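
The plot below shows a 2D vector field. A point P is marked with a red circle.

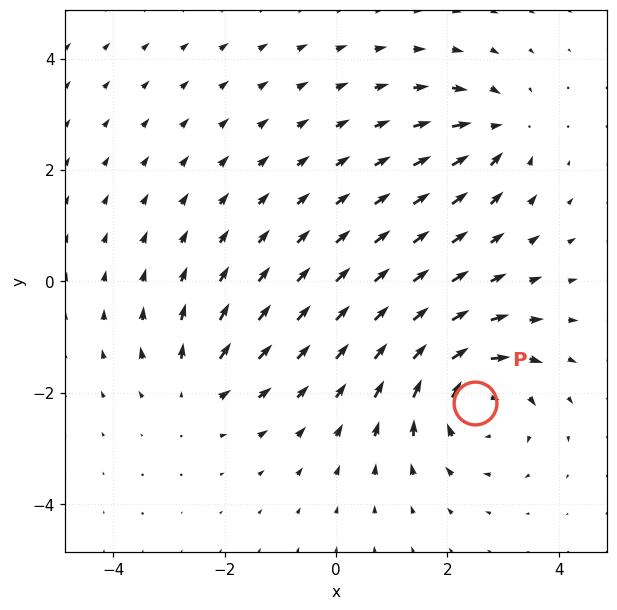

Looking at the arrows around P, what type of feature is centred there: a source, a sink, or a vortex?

At P (2.5, -2.2) the arrows circulate clockwise. Divergence ≈0, curl about -6 — near-zero divergence with nonzero curl is a vortex.

vortex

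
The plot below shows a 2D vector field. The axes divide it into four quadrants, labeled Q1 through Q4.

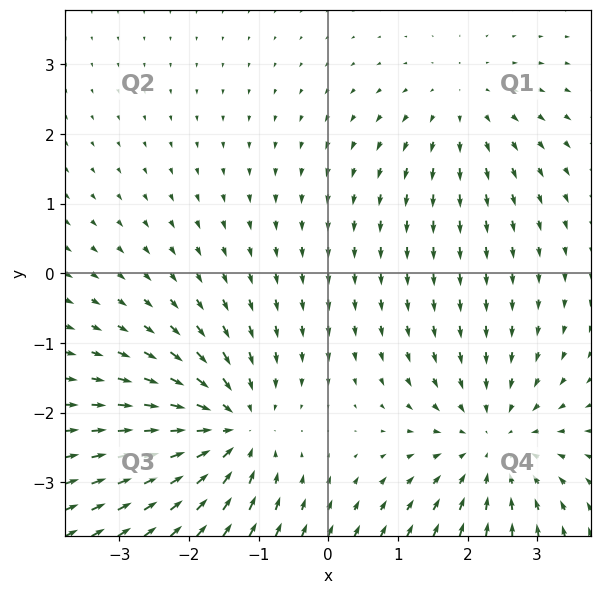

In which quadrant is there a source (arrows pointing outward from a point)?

The source sits at approximately (1.9, 2.4), which lies in quadrant Q1. The divergence there is about +3, positive as expected for a source.

Q1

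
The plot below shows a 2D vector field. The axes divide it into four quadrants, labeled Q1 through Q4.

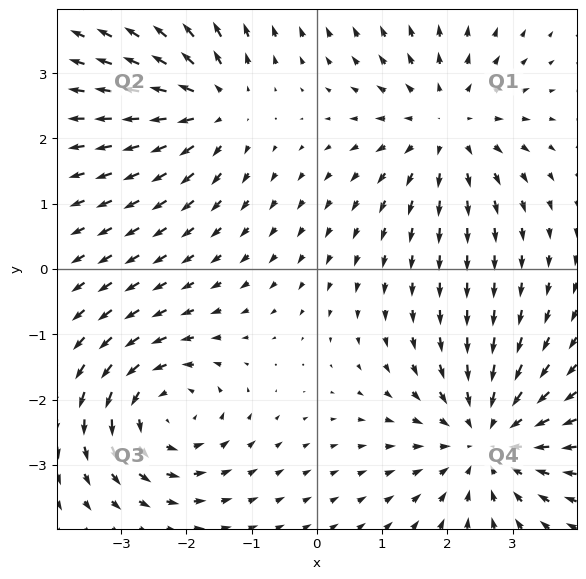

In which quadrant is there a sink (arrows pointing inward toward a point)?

The sink sits at approximately (2.6, -2.6), which lies in quadrant Q4. The divergence there is about -3, negative as expected for a sink.

Q4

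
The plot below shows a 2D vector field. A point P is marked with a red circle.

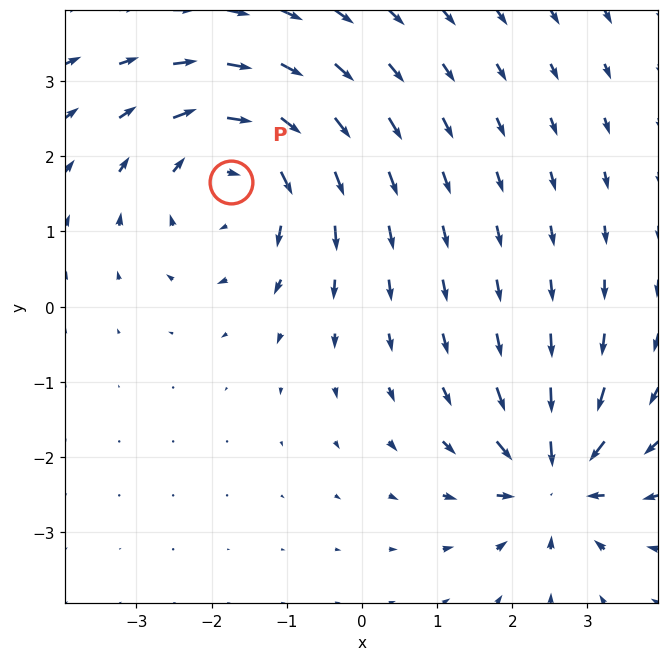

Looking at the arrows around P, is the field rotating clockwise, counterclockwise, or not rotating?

Near P at (-1.7, 1.7) the arrows circulate clockwise. The curl (z-component) there is about -4; negative curl means clockwise rotation.

clockwise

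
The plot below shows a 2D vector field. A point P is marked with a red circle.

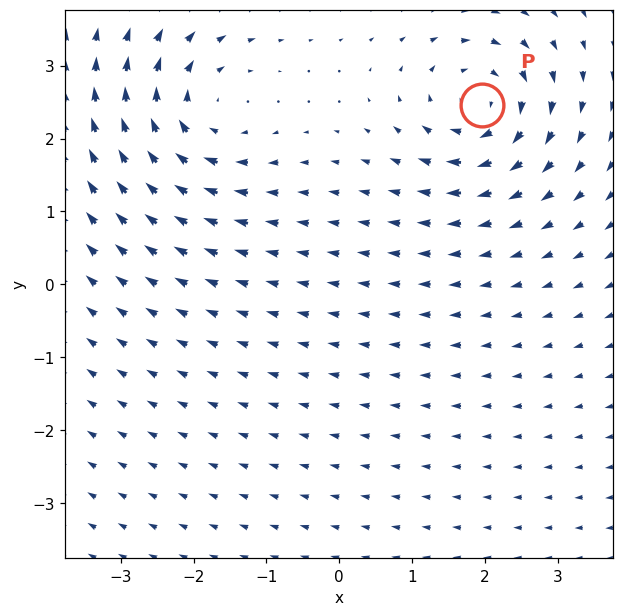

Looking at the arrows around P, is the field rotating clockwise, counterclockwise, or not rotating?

Near P at (2.0, 2.5) the arrows circulate clockwise. The curl (z-component) there is about -6; negative curl means clockwise rotation.

clockwise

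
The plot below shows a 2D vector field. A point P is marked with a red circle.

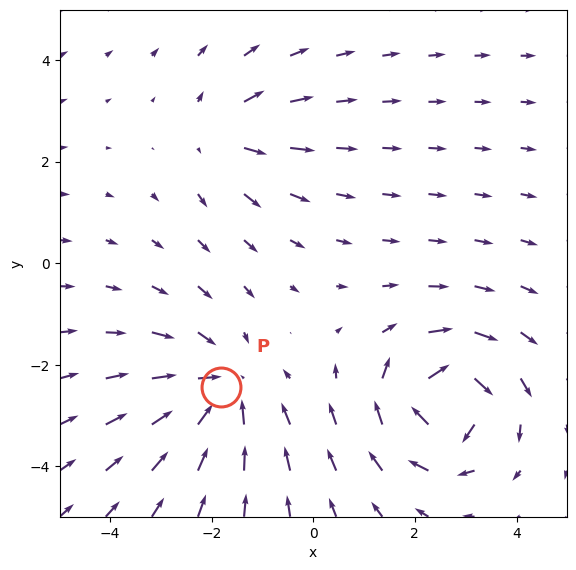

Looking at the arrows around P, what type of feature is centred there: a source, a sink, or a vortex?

At P (-1.8, -2.4) the arrows converge inward. Divergence about -4, curl ≈0 — negative divergence with near-zero curl is a sink.

sink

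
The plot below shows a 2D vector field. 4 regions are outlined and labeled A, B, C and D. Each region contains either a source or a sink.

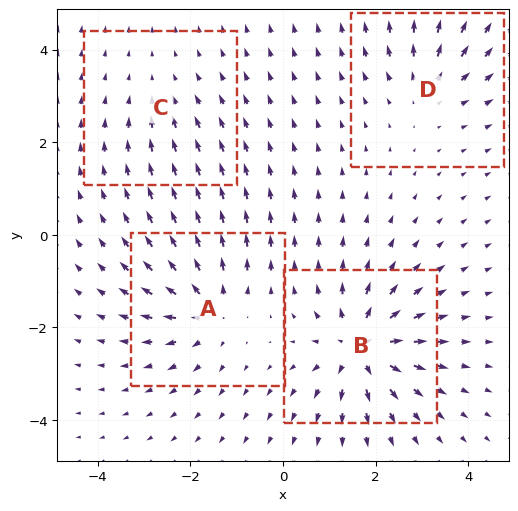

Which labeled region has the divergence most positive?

Divergence at each region's feature centre — A: about +6, B: about +8, C: about -2, D: about +4. Region B is most positive.

B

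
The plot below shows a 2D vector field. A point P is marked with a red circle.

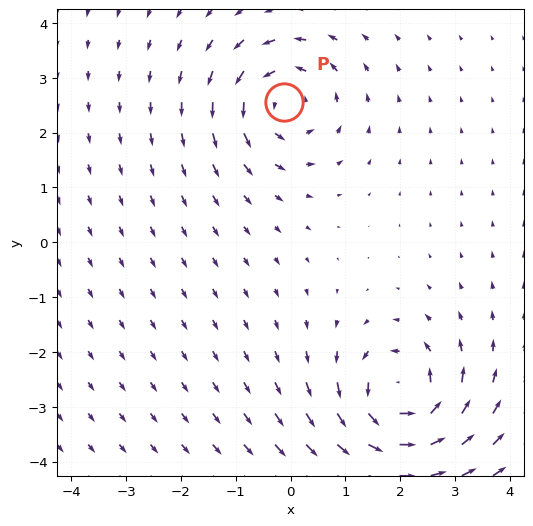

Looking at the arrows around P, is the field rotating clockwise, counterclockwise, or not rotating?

Near P at (-0.1, 2.6) the arrows circulate counterclockwise. The curl (z-component) there is about +4; positive curl means counterclockwise rotation.

counterclockwise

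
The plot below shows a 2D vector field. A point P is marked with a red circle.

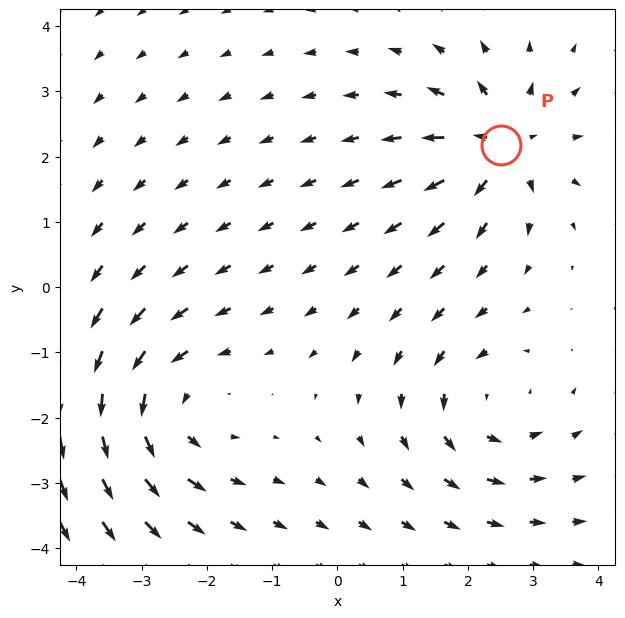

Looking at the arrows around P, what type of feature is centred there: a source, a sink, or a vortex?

source

At P (2.5, 2.2) the arrows spread outward. Divergence about +4, curl ≈0 — positive divergence with near-zero curl is a source.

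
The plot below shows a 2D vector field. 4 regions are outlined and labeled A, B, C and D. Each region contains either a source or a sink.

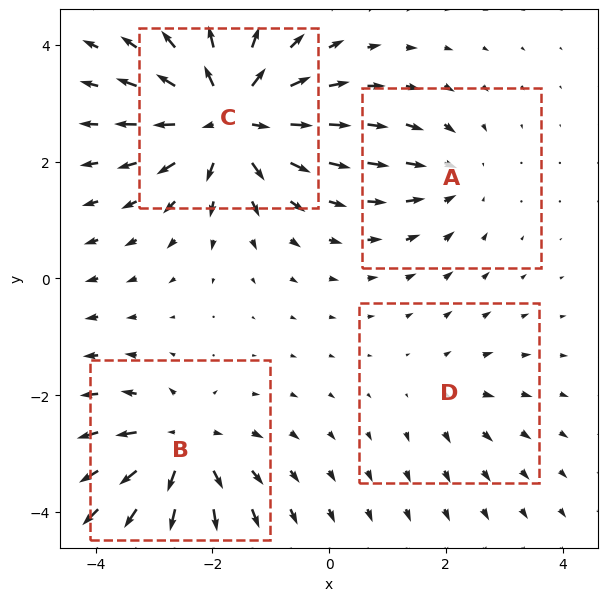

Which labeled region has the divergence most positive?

Divergence at each region's feature centre — A: about -3, B: about +6, C: about +8, D: about +2. Region C is most positive.

C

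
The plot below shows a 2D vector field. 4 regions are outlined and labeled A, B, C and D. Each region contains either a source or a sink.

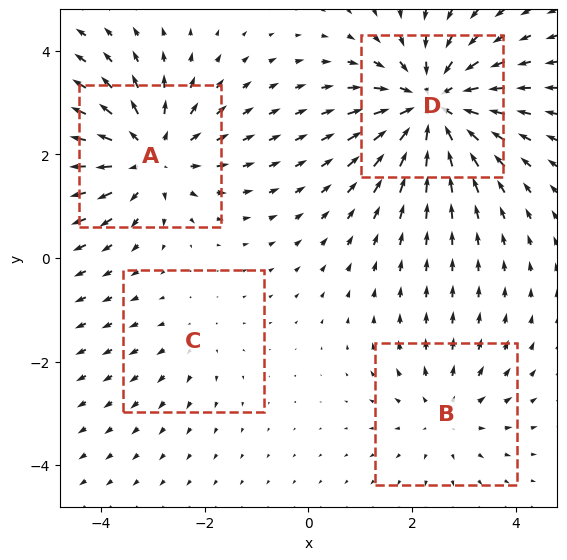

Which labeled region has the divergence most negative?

Divergence at each region's feature centre — A: about +5, B: about +3, C: about +2, D: about -6. Region D is most negative.

D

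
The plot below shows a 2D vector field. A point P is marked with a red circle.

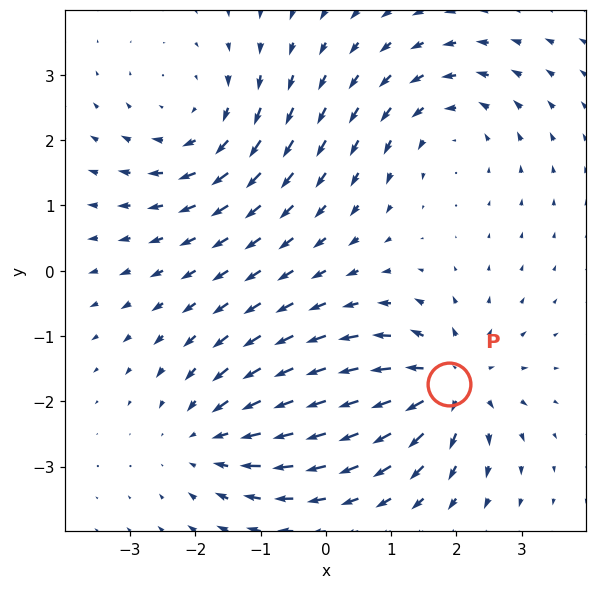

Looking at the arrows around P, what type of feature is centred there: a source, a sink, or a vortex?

source

At P (1.9, -1.7) the arrows spread outward. Divergence about +6, curl ≈0 — positive divergence with near-zero curl is a source.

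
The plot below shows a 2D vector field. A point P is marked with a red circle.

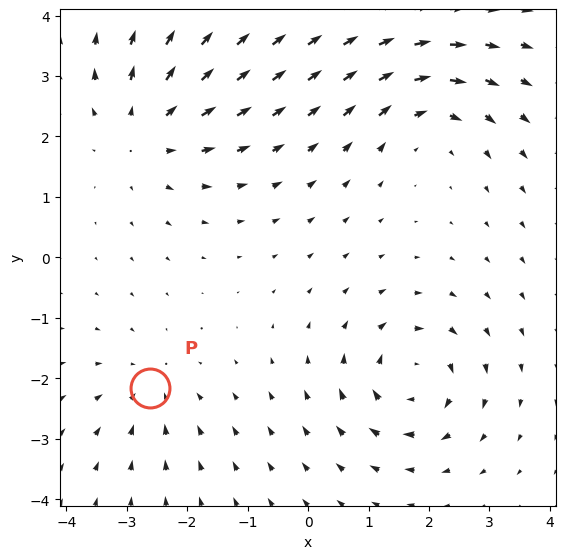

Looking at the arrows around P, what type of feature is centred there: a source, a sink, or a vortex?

sink

At P (-2.6, -2.2) the arrows converge inward. Divergence about -3, curl ≈0 — negative divergence with near-zero curl is a sink.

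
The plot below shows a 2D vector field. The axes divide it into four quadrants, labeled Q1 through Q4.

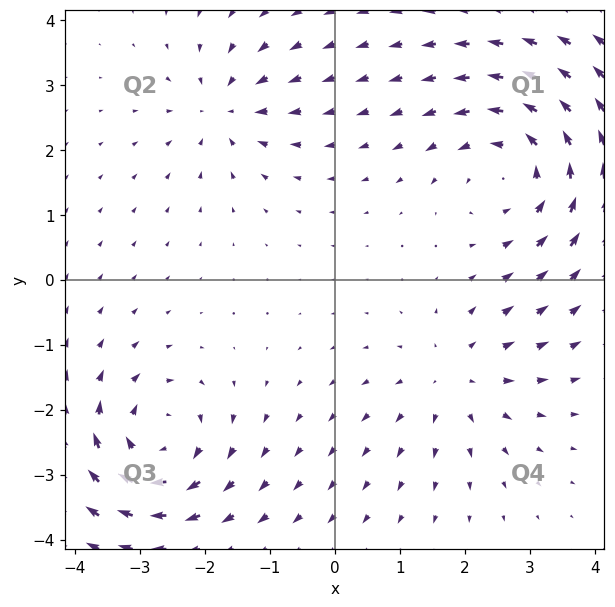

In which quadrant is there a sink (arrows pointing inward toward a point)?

The sink sits at approximately (-1.7, 2.6), which lies in quadrant Q2. The divergence there is about -3, negative as expected for a sink.

Q2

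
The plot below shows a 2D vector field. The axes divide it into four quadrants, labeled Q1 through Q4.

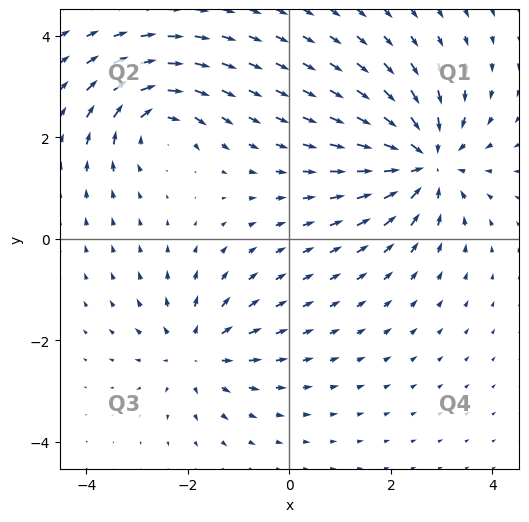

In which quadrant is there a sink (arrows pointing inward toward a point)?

Q1

The sink sits at approximately (2.7, 1.5), which lies in quadrant Q1. The divergence there is about -4, negative as expected for a sink.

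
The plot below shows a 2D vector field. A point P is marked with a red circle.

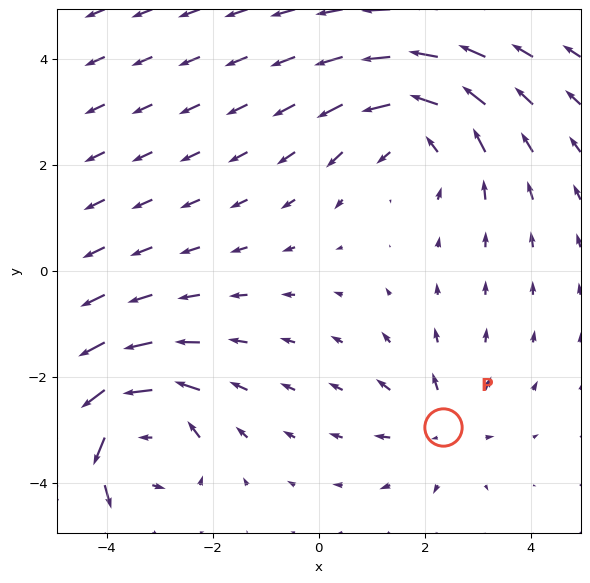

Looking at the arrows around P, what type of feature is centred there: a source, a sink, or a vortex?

source

At P (2.3, -2.9) the arrows spread outward. Divergence about +4, curl ≈0 — positive divergence with near-zero curl is a source.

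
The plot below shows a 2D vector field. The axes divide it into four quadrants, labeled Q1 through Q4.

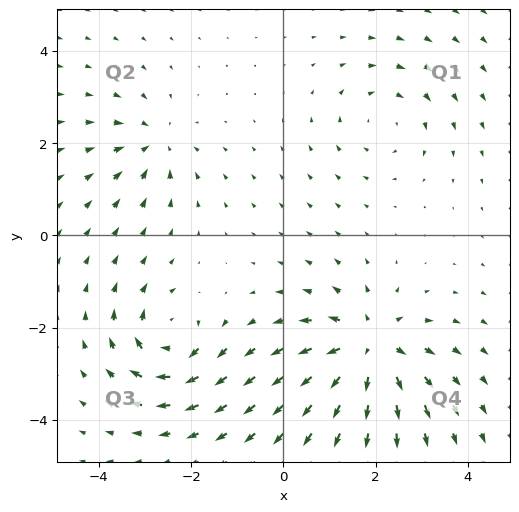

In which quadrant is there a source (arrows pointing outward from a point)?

The source sits at approximately (1.9, -2.4), which lies in quadrant Q4. The divergence there is about +5, positive as expected for a source.

Q4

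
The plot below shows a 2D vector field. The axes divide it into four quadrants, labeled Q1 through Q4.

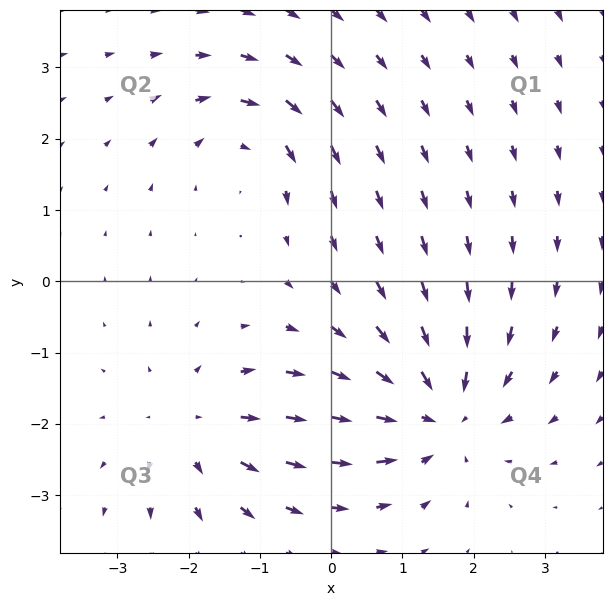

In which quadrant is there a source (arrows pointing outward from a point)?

Q3

The source sits at approximately (-1.9, -2.1), which lies in quadrant Q3. The divergence there is about +3, positive as expected for a source.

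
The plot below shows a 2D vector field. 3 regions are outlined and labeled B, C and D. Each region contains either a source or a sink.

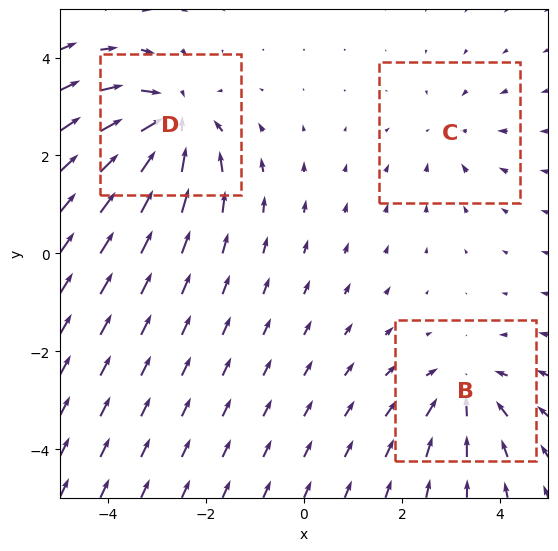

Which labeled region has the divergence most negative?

Divergence at each region's feature centre — B: about -3, C: about -2, D: about -5. Region D is most negative.

D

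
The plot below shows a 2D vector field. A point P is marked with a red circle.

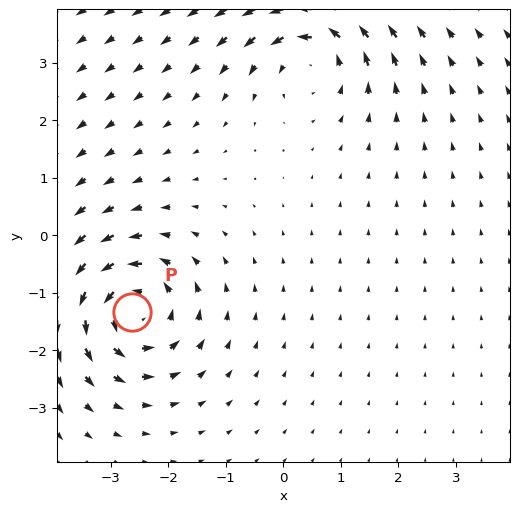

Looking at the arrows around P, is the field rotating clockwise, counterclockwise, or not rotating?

counterclockwise

Near P at (-2.6, -1.3) the arrows circulate counterclockwise. The curl (z-component) there is about +6; positive curl means counterclockwise rotation.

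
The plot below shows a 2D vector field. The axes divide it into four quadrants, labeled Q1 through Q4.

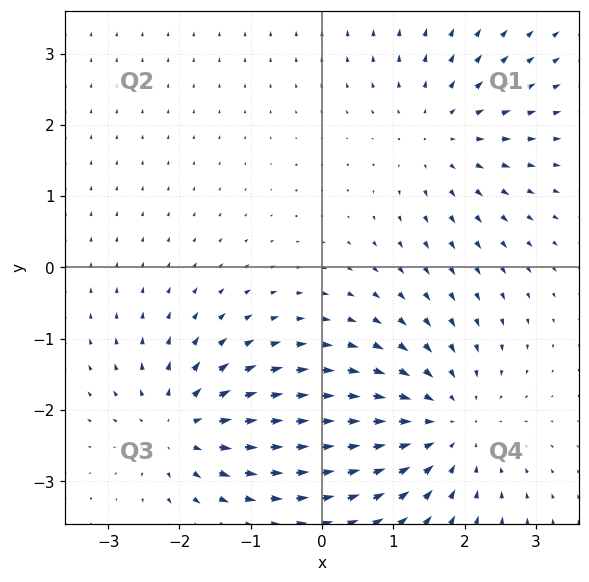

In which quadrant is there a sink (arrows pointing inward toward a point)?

Q4

The sink sits at approximately (1.7, -2.2), which lies in quadrant Q4. The divergence there is about -4, negative as expected for a sink.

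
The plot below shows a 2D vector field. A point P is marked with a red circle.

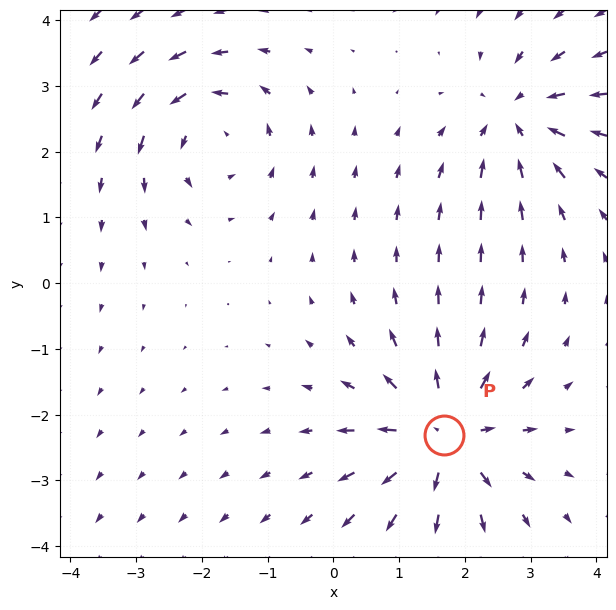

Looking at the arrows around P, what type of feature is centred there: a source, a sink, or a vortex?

source

At P (1.7, -2.3) the arrows spread outward. Divergence about +5, curl ≈0 — positive divergence with near-zero curl is a source.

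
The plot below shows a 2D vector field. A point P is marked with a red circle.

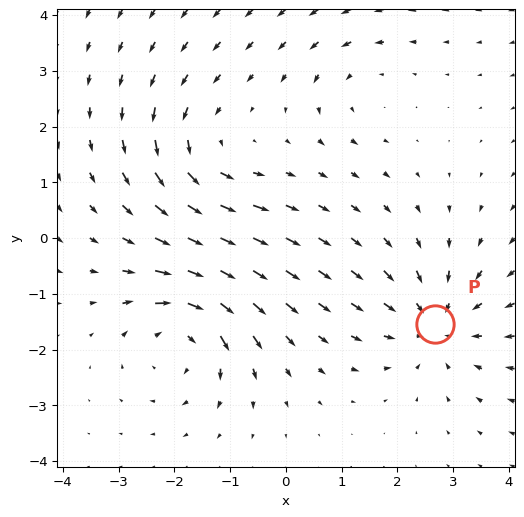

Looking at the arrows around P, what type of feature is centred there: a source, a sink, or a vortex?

At P (2.7, -1.5) the arrows converge inward. Divergence about -4, curl ≈0 — negative divergence with near-zero curl is a sink.

sink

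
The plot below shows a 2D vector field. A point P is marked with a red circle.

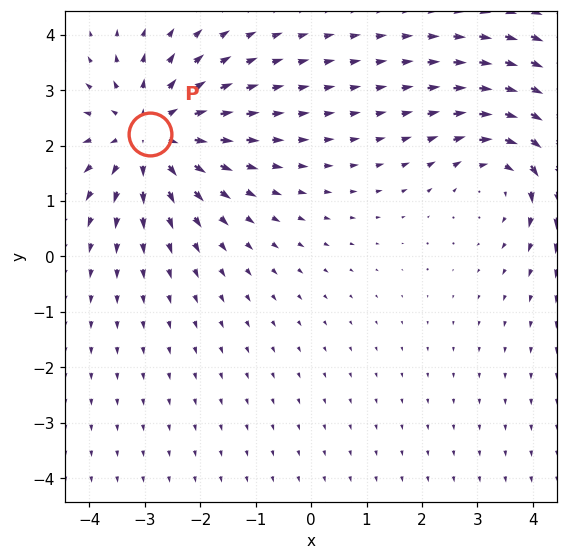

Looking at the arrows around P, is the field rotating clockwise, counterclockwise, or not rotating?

Near P at (-2.9, 2.2) the arrows show no circulation. The curl there is ≈0.

not rotating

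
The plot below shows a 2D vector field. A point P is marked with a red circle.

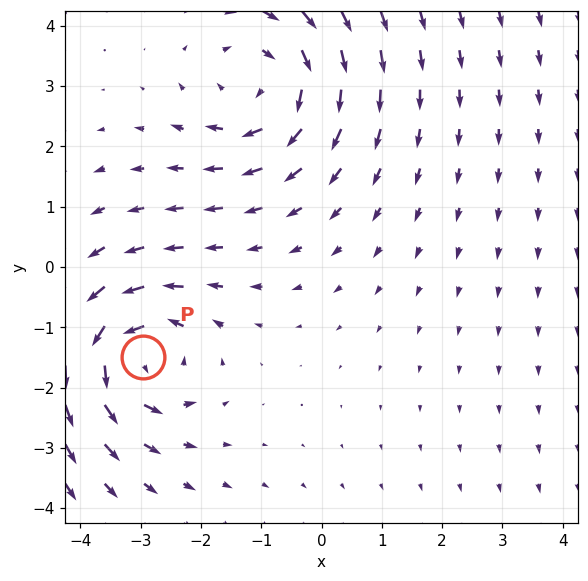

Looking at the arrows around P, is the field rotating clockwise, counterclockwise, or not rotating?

counterclockwise

Near P at (-3.0, -1.5) the arrows circulate counterclockwise. The curl (z-component) there is about +5; positive curl means counterclockwise rotation.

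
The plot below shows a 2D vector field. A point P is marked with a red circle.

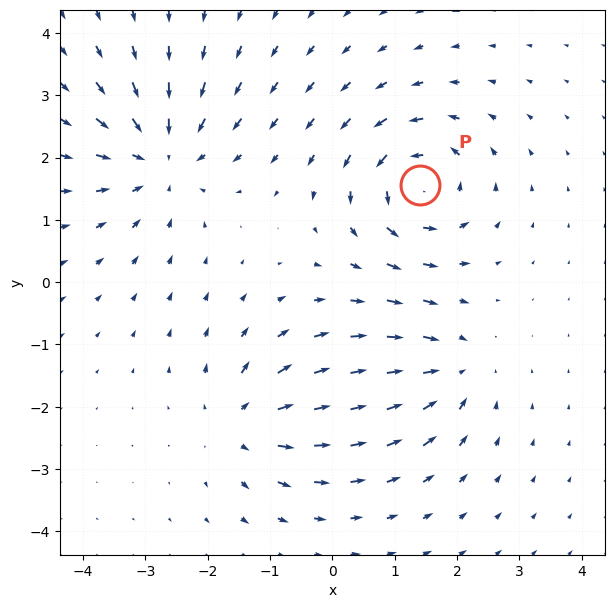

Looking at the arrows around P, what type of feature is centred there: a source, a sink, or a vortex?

At P (1.4, 1.6) the arrows circulate counterclockwise. Divergence ≈0, curl about +6 — near-zero divergence with nonzero curl is a vortex.

vortex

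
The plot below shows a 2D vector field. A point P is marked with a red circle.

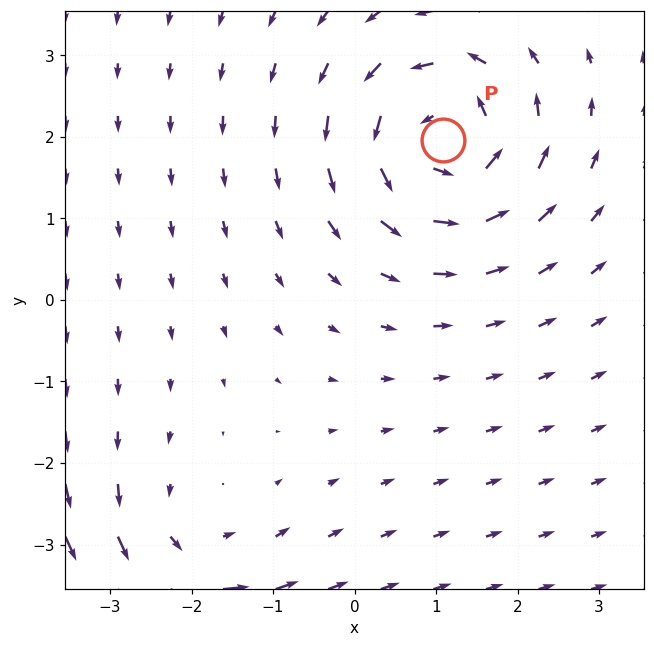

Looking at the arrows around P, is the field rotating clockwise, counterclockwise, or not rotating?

Near P at (1.1, 2.0) the arrows circulate counterclockwise. The curl (z-component) there is about +6; positive curl means counterclockwise rotation.

counterclockwise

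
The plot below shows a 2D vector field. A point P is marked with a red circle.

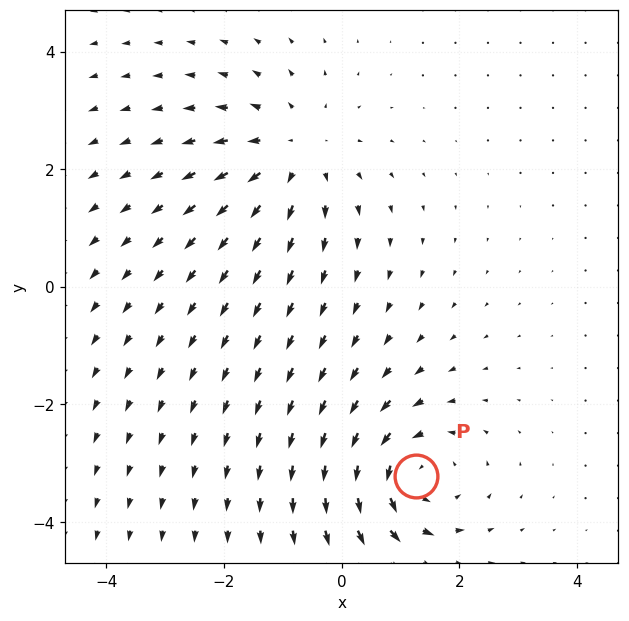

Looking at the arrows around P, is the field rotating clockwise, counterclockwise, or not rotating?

Near P at (1.3, -3.2) the arrows circulate counterclockwise. The curl (z-component) there is about +5; positive curl means counterclockwise rotation.

counterclockwise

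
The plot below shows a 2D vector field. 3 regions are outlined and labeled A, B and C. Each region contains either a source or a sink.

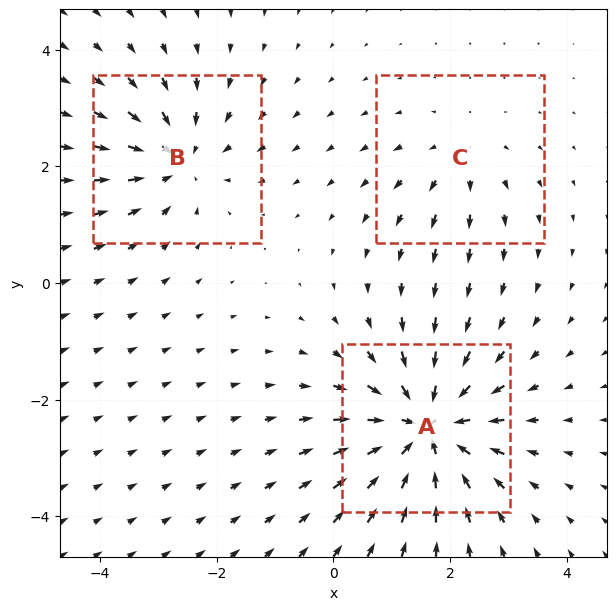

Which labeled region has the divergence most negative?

Divergence at each region's feature centre — A: about -5, B: about -3, C: about +2. Region A is most negative.

A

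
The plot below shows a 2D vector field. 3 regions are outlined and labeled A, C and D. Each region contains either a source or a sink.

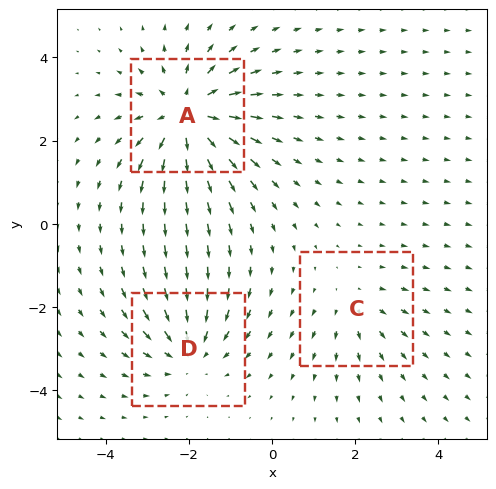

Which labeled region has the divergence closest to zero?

Divergence at each region's feature centre — A: about +4, C: about +2, D: about -3. Region C is closest to zero.

C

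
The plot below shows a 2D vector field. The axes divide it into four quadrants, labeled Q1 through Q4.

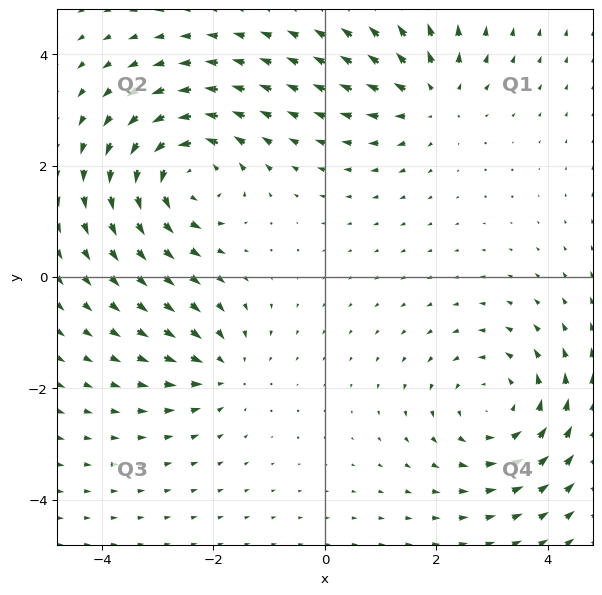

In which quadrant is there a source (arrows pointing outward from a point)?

Q1

The source sits at approximately (1.9, 3.2), which lies in quadrant Q1. The divergence there is about +4, positive as expected for a source.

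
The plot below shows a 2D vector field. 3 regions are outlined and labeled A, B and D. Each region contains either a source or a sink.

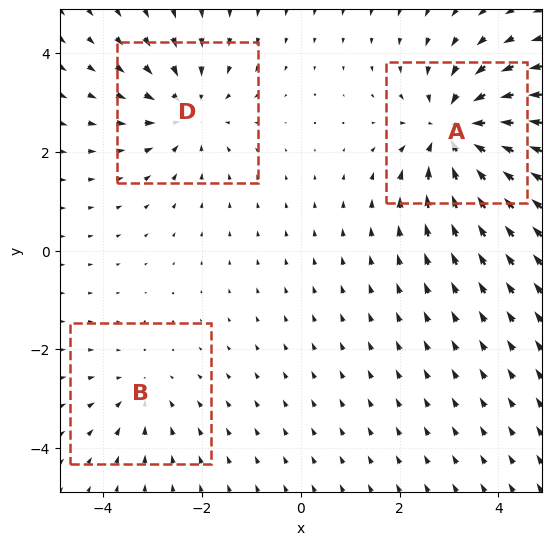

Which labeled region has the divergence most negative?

A

Divergence at each region's feature centre — A: about -5, B: about -2, D: about -3. Region A is most negative.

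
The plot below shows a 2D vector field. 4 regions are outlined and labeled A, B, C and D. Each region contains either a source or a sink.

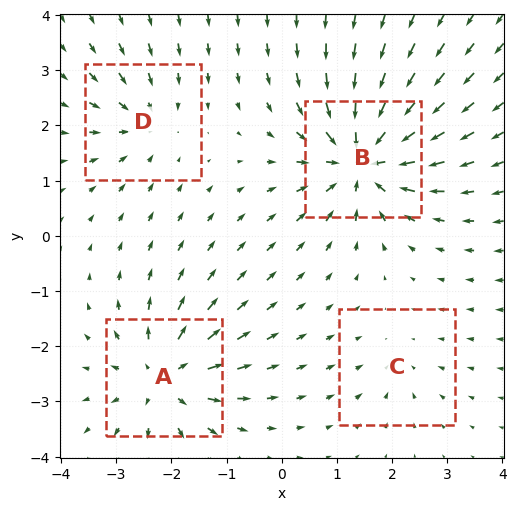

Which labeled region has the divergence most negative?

B

Divergence at each region's feature centre — A: about +6, B: about -8, C: about -2, D: about -4. Region B is most negative.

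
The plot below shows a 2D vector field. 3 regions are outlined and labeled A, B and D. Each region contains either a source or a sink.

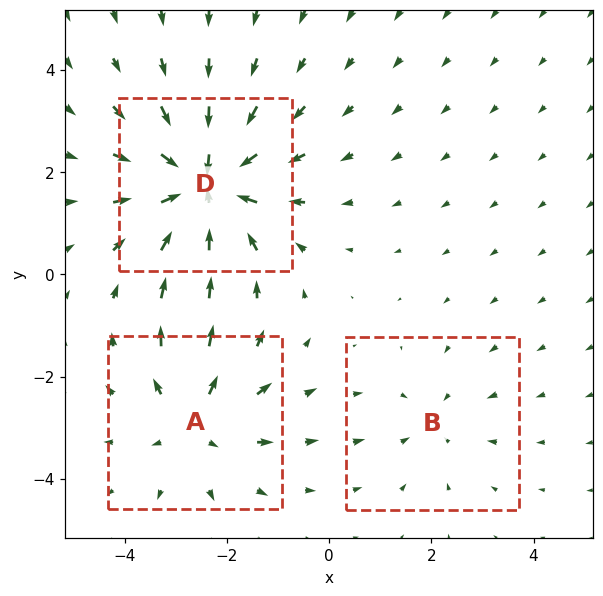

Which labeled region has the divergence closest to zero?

B

Divergence at each region's feature centre — A: about +3, B: about -2, D: about -4. Region B is closest to zero.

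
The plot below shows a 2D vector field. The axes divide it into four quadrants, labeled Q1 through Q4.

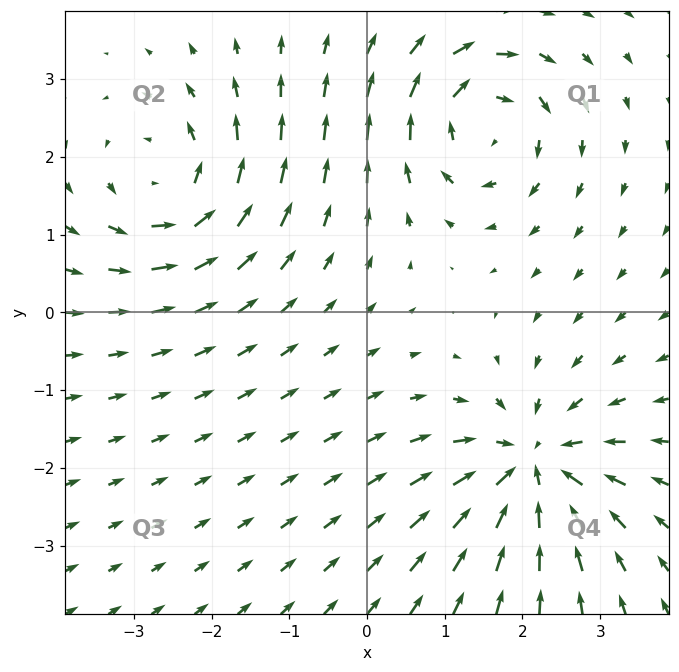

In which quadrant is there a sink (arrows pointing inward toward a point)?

The sink sits at approximately (2.1, -2.0), which lies in quadrant Q4. The divergence there is about -4, negative as expected for a sink.

Q4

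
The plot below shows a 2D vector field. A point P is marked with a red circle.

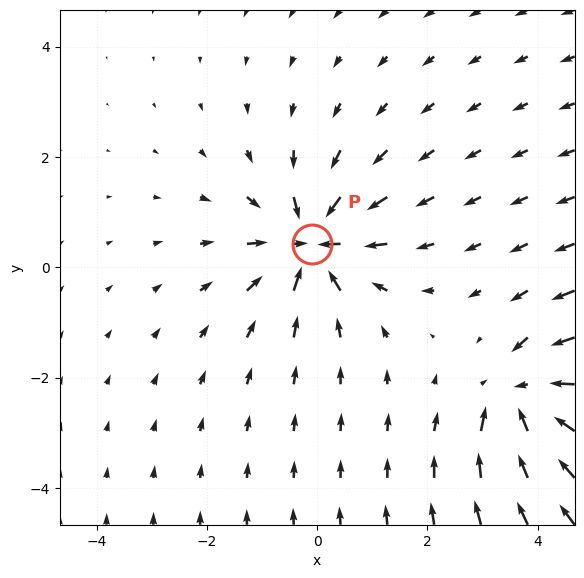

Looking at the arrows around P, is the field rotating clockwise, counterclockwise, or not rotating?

not rotating

Near P at (-0.1, 0.4) the arrows show no circulation. The curl there is ≈0.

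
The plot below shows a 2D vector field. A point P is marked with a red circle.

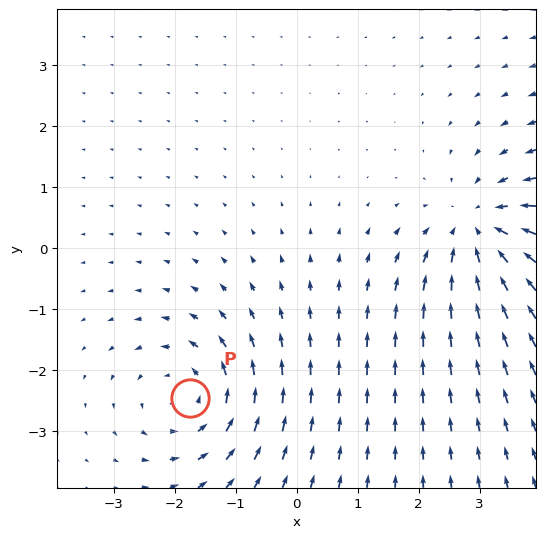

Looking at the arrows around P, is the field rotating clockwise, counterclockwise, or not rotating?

Near P at (-1.7, -2.4) the arrows circulate counterclockwise. The curl (z-component) there is about +4; positive curl means counterclockwise rotation.

counterclockwise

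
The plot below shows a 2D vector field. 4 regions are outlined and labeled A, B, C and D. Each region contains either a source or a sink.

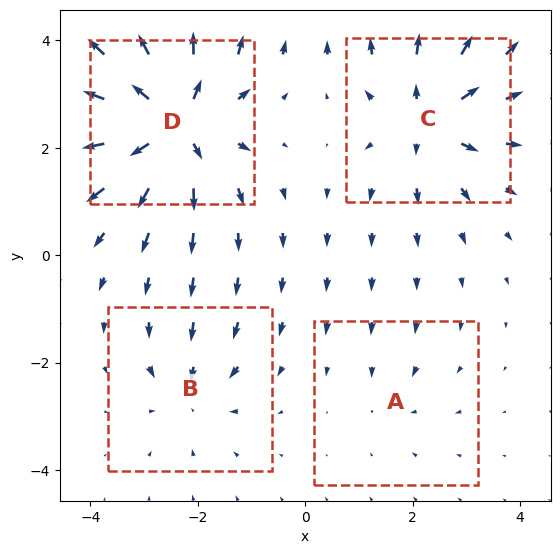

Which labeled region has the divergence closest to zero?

Divergence at each region's feature centre — A: about -2, B: about -4, C: about +6, D: about +9. Region A is closest to zero.

A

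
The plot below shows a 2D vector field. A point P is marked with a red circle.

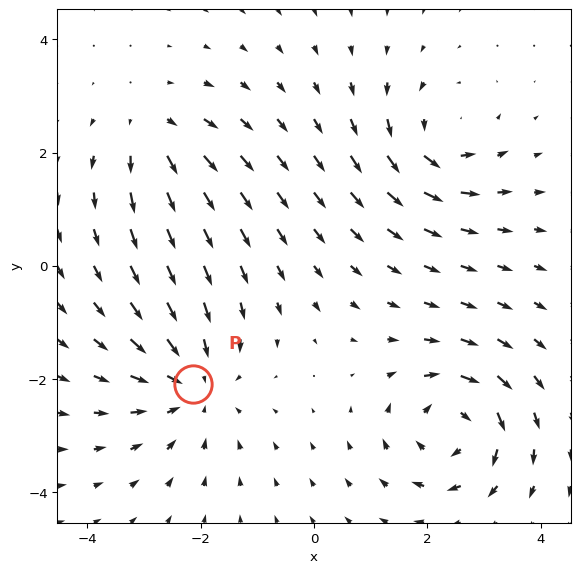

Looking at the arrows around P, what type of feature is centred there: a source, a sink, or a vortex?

sink

At P (-2.1, -2.1) the arrows converge inward. Divergence about -3, curl ≈0 — negative divergence with near-zero curl is a sink.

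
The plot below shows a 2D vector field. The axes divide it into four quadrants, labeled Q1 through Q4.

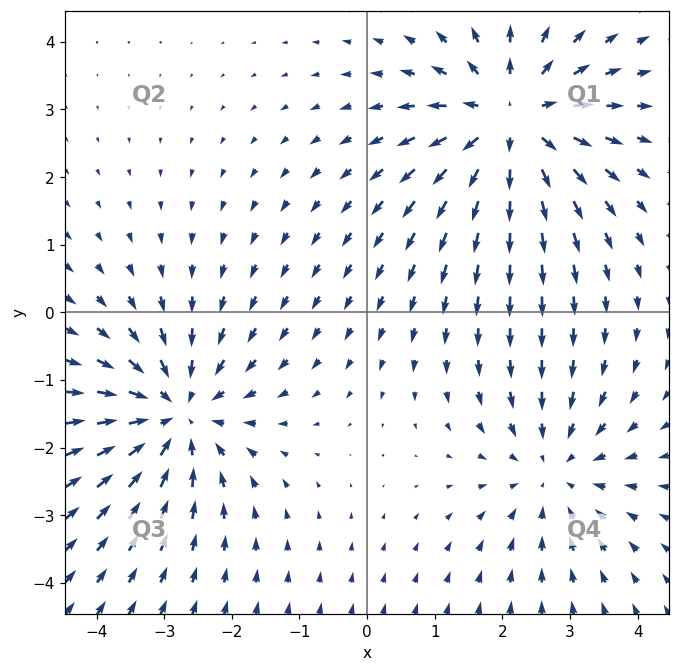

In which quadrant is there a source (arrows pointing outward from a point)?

The source sits at approximately (2.1, 2.8), which lies in quadrant Q1. The divergence there is about +4, positive as expected for a source.

Q1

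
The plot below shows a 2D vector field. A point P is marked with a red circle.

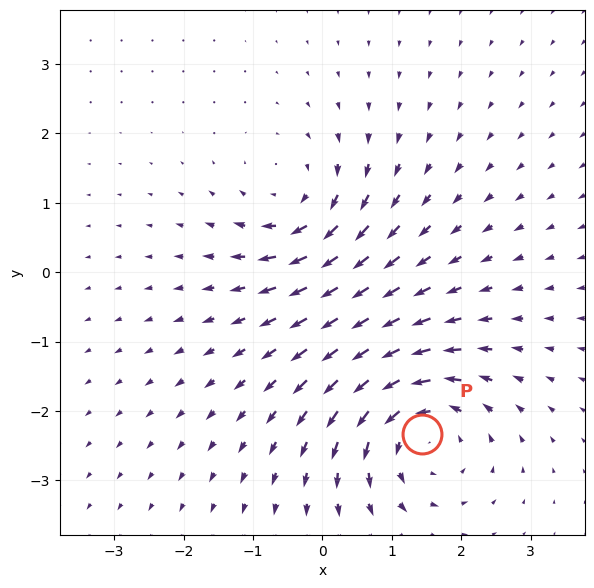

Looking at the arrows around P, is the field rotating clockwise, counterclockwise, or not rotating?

counterclockwise

Near P at (1.4, -2.3) the arrows circulate counterclockwise. The curl (z-component) there is about +5; positive curl means counterclockwise rotation.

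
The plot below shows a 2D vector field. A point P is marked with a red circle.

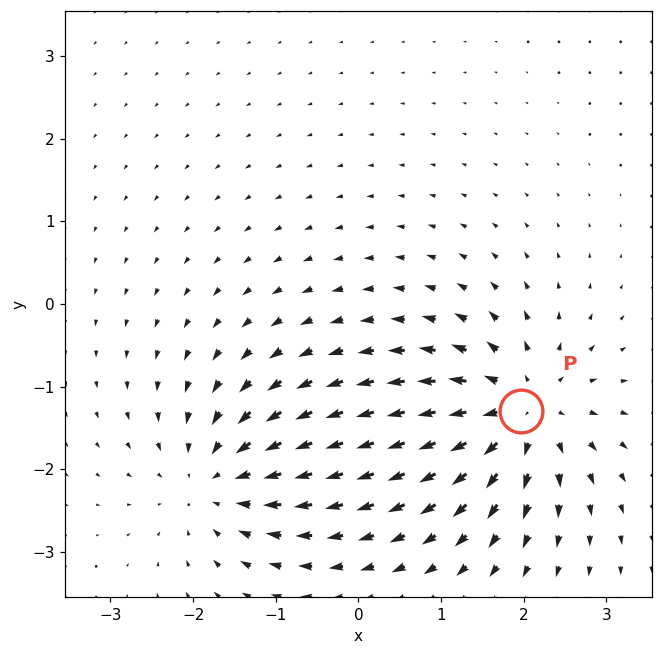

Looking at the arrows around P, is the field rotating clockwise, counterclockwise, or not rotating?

Near P at (2.0, -1.3) the arrows show no circulation. The curl there is ≈0.

not rotating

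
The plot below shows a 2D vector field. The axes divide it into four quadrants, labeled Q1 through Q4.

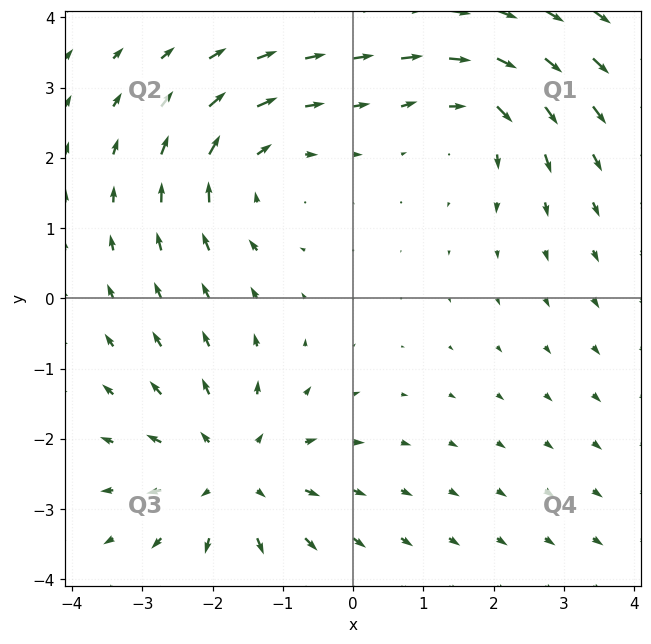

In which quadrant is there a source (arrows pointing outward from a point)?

The source sits at approximately (-1.7, -2.5), which lies in quadrant Q3. The divergence there is about +3, positive as expected for a source.

Q3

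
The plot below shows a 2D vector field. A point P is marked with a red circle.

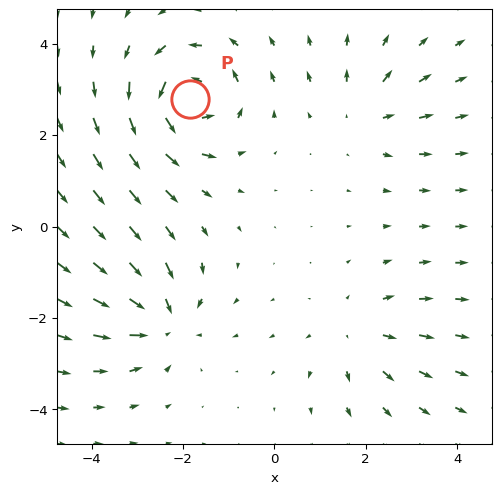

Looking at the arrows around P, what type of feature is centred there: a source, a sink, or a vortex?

At P (-1.8, 2.8) the arrows circulate counterclockwise. Divergence ≈0, curl about +7 — near-zero divergence with nonzero curl is a vortex.

vortex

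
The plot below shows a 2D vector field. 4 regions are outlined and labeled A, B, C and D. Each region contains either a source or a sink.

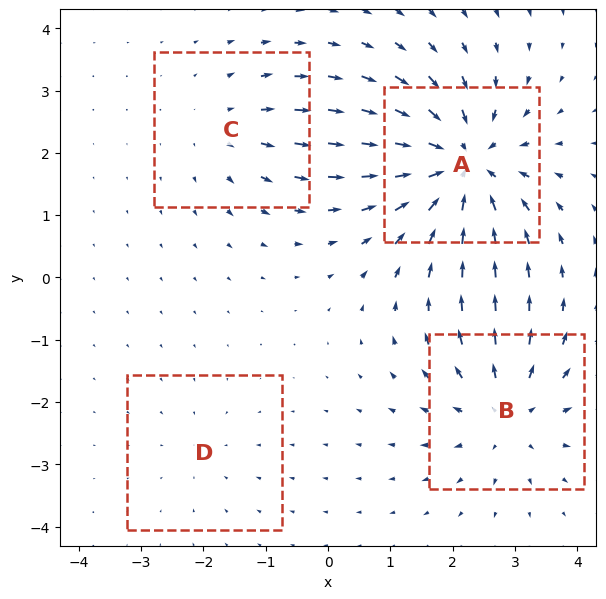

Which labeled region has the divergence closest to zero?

D

Divergence at each region's feature centre — A: about -8, B: about +5, C: about +3, D: about -2. Region D is closest to zero.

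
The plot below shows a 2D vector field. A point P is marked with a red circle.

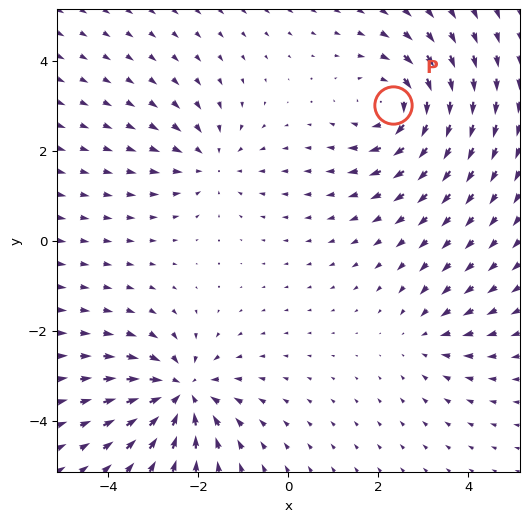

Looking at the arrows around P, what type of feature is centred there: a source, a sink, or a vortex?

vortex

At P (2.3, 3.0) the arrows circulate clockwise. Divergence ≈0, curl about -5 — near-zero divergence with nonzero curl is a vortex.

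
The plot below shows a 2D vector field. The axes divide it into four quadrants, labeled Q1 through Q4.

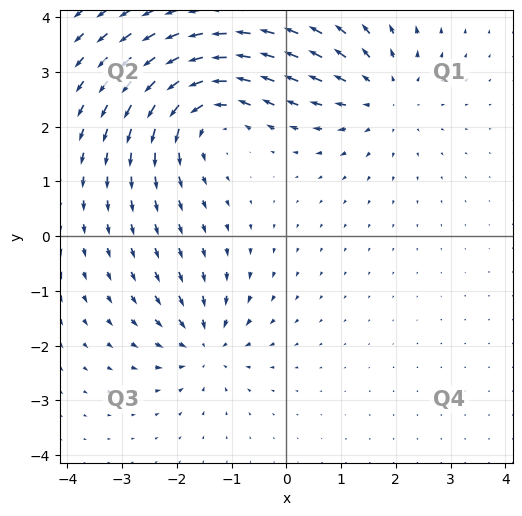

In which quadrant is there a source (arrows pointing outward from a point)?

The source sits at approximately (1.7, 2.6), which lies in quadrant Q1. The divergence there is about +3, positive as expected for a source.

Q1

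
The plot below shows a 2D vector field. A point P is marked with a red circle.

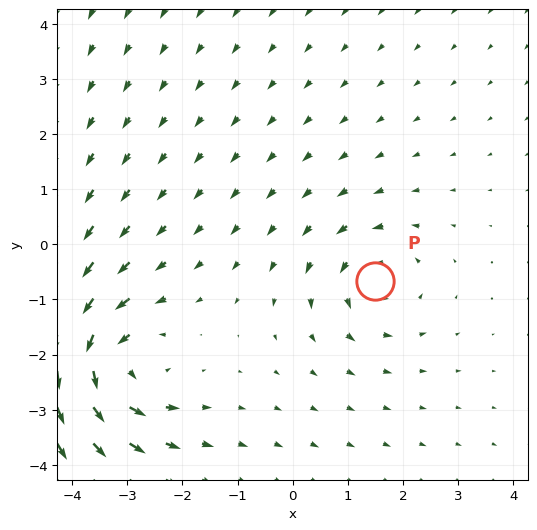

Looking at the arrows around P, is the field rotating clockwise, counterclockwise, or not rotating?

Near P at (1.5, -0.7) the arrows circulate counterclockwise. The curl (z-component) there is about +3; positive curl means counterclockwise rotation.

counterclockwise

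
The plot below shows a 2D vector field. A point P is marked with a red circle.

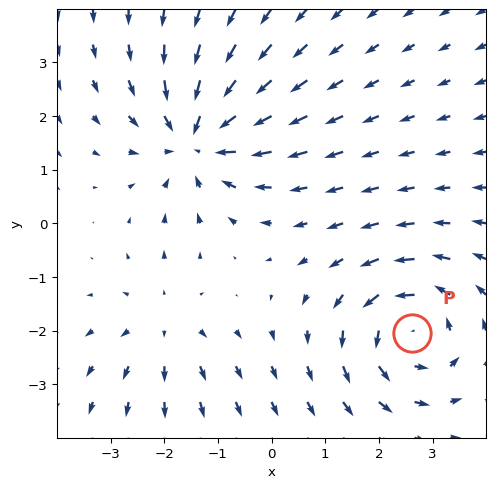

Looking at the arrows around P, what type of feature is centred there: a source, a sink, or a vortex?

At P (2.6, -2.0) the arrows circulate counterclockwise. Divergence ≈0, curl about +4 — near-zero divergence with nonzero curl is a vortex.

vortex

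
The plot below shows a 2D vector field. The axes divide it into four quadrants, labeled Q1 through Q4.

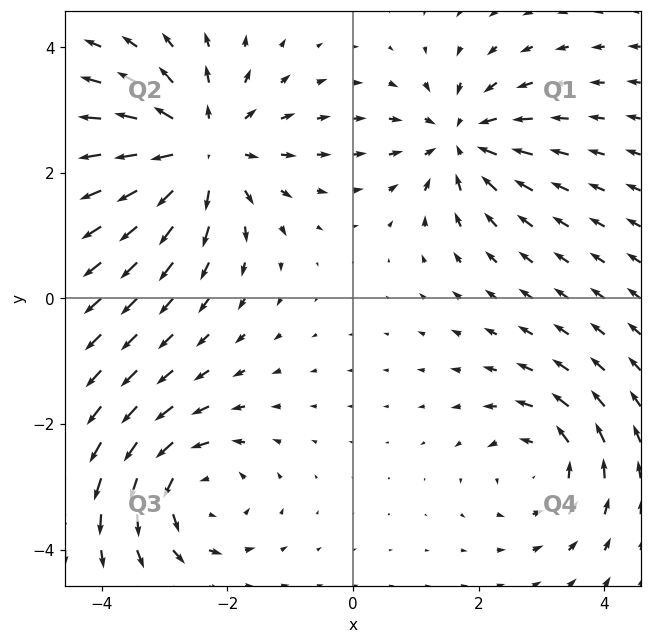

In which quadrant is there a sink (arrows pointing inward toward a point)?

Q1

The sink sits at approximately (1.7, 2.5), which lies in quadrant Q1. The divergence there is about -4, negative as expected for a sink.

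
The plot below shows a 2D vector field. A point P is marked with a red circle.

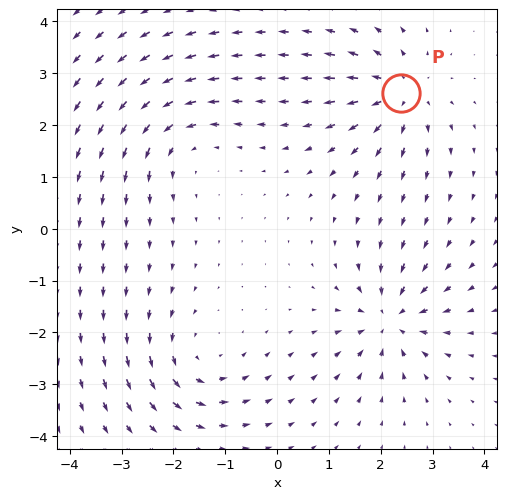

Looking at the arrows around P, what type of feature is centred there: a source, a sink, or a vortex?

At P (2.4, 2.6) the arrows spread outward. Divergence about +5, curl ≈0 — positive divergence with near-zero curl is a source.

source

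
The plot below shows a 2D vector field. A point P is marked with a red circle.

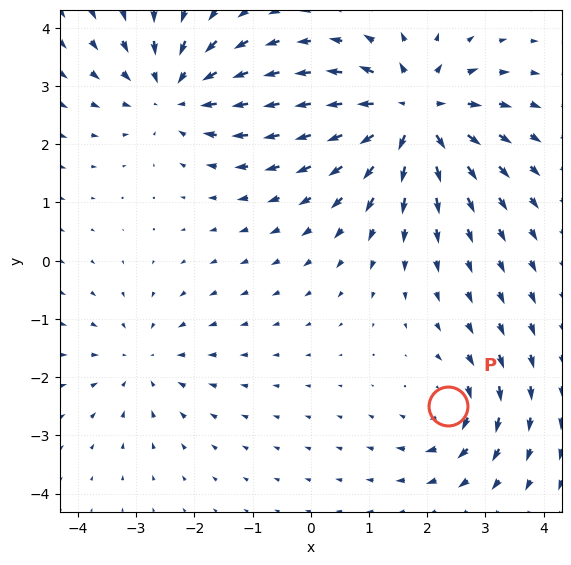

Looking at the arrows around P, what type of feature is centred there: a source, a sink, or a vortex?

At P (2.4, -2.5) the arrows circulate clockwise. Divergence ≈0, curl about -4 — near-zero divergence with nonzero curl is a vortex.

vortex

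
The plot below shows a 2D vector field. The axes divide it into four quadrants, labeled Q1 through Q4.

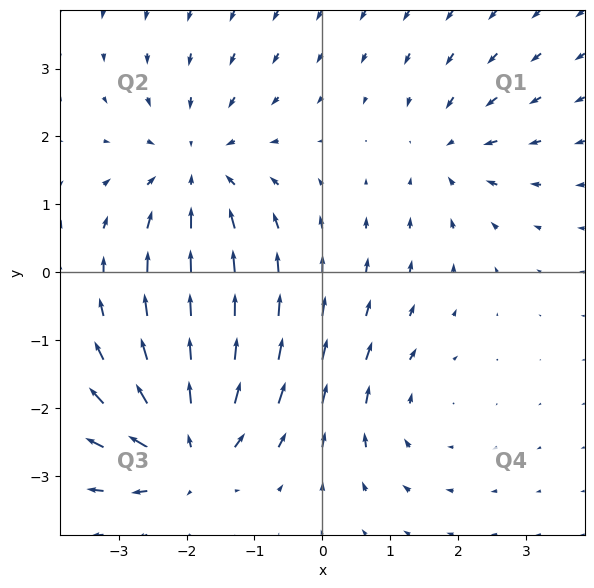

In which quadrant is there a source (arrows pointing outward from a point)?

The source sits at approximately (-2.0, -2.6), which lies in quadrant Q3. The divergence there is about +6, positive as expected for a source.

Q3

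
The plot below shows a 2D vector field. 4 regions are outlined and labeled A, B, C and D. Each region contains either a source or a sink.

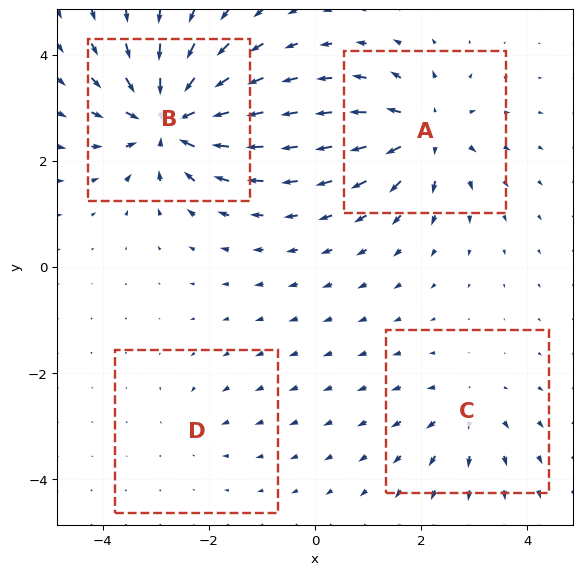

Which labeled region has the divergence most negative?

Divergence at each region's feature centre — A: about +6, B: about -9, C: about +4, D: about -2. Region B is most negative.

B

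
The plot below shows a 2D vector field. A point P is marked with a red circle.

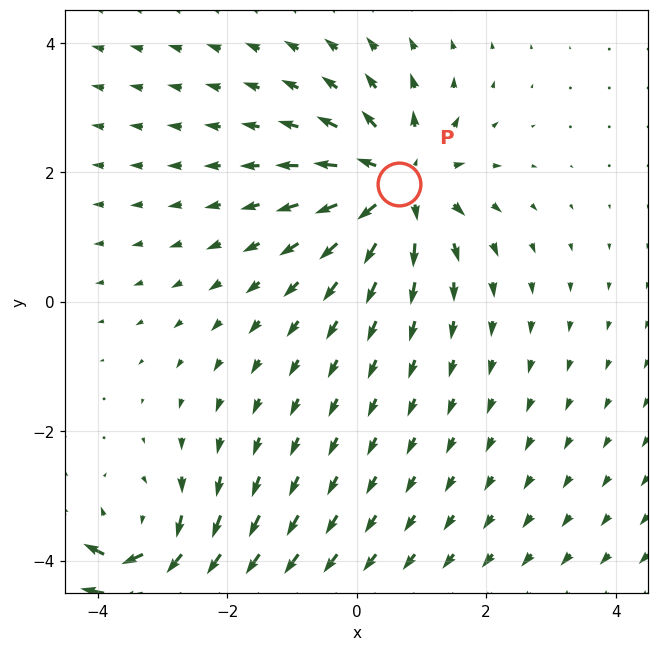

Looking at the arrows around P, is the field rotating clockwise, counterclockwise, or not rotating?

not rotating

Near P at (0.6, 1.8) the arrows show no circulation. The curl there is ≈0.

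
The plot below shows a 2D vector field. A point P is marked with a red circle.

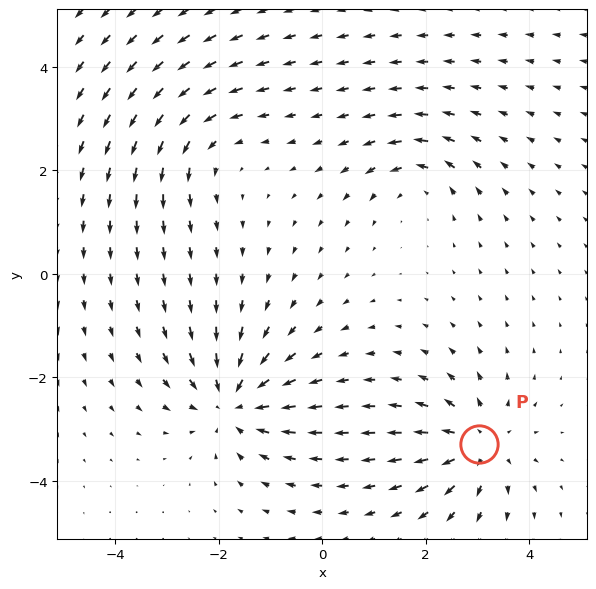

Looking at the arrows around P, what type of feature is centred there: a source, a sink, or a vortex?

At P (3.0, -3.3) the arrows spread outward. Divergence about +5, curl ≈0 — positive divergence with near-zero curl is a source.

source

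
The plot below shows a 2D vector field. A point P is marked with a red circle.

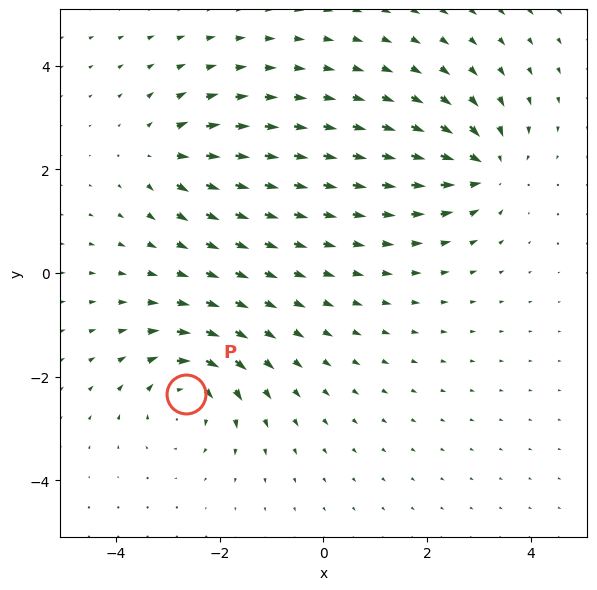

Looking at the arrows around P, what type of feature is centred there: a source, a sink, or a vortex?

At P (-2.6, -2.3) the arrows circulate clockwise. Divergence ≈0, curl about -4 — near-zero divergence with nonzero curl is a vortex.

vortex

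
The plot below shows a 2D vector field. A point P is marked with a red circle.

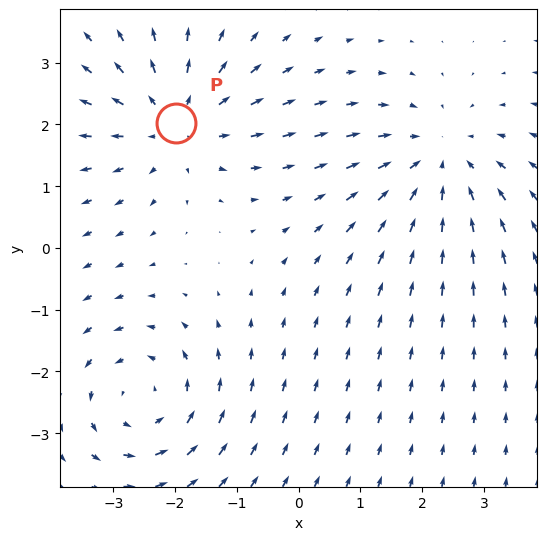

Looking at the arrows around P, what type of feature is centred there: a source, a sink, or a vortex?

At P (-2.0, 2.0) the arrows spread outward. Divergence about +3, curl ≈0 — positive divergence with near-zero curl is a source.

source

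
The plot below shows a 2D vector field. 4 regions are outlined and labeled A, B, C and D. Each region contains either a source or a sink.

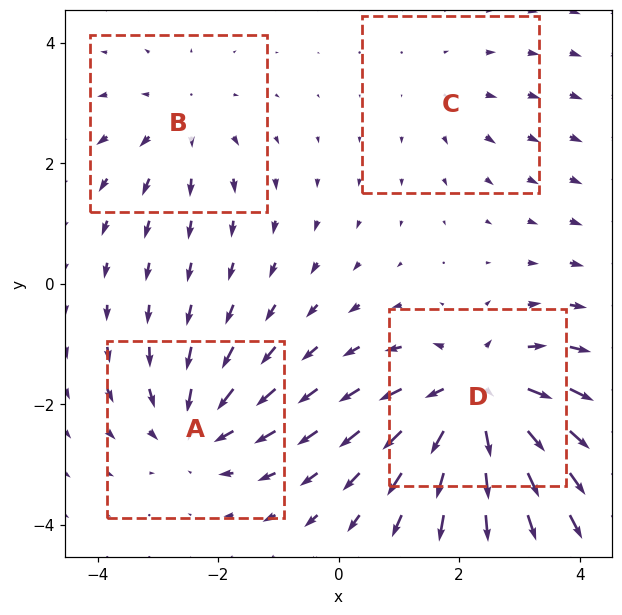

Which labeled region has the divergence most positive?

D

Divergence at each region's feature centre — A: about -5, B: about +3, C: about +2, D: about +7. Region D is most positive.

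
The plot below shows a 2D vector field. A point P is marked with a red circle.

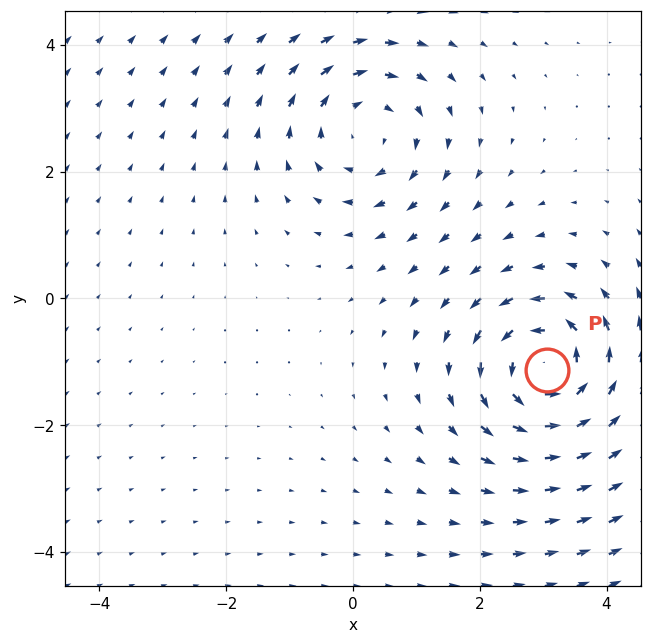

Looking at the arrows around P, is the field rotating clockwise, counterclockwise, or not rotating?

counterclockwise

Near P at (3.1, -1.1) the arrows circulate counterclockwise. The curl (z-component) there is about +5; positive curl means counterclockwise rotation.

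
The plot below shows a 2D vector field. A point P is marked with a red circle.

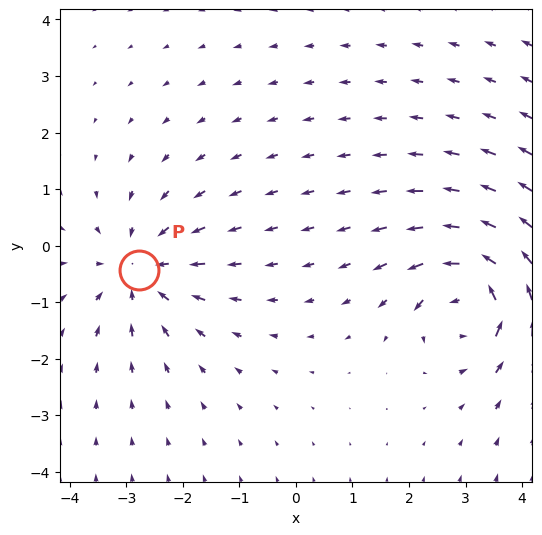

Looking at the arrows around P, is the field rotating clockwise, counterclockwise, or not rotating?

not rotating

Near P at (-2.8, -0.4) the arrows show no circulation. The curl there is ≈0.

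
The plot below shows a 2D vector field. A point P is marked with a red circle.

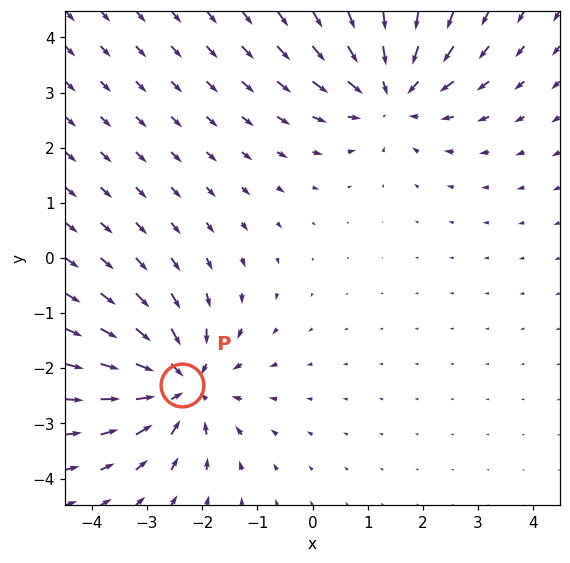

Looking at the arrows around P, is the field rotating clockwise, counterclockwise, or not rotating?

not rotating

Near P at (-2.4, -2.3) the arrows show no circulation. The curl there is ≈0.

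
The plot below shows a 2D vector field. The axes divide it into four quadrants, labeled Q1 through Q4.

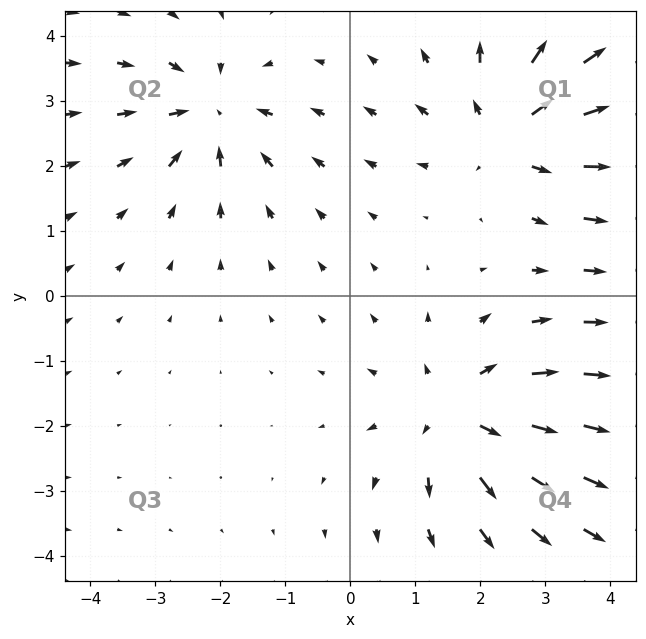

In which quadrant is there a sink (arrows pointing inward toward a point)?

Q2

The sink sits at approximately (-2.2, 2.8), which lies in quadrant Q2. The divergence there is about -4, negative as expected for a sink.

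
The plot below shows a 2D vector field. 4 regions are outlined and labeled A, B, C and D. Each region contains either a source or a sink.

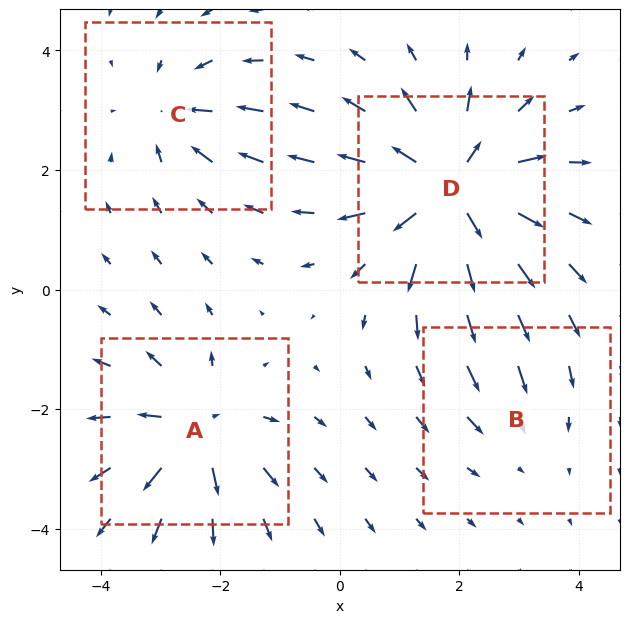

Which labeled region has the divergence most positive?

D

Divergence at each region's feature centre — A: about +6, B: about -2, C: about -4, D: about +8. Region D is most positive.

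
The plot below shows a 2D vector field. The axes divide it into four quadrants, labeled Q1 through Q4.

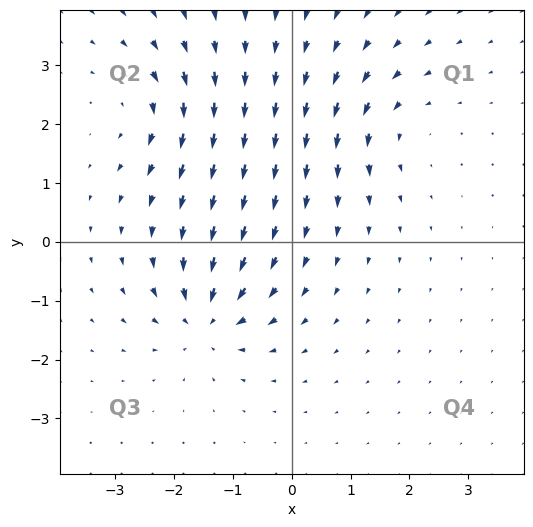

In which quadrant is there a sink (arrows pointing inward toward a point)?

Q3

The sink sits at approximately (-1.5, -1.3), which lies in quadrant Q3. The divergence there is about -6, negative as expected for a sink.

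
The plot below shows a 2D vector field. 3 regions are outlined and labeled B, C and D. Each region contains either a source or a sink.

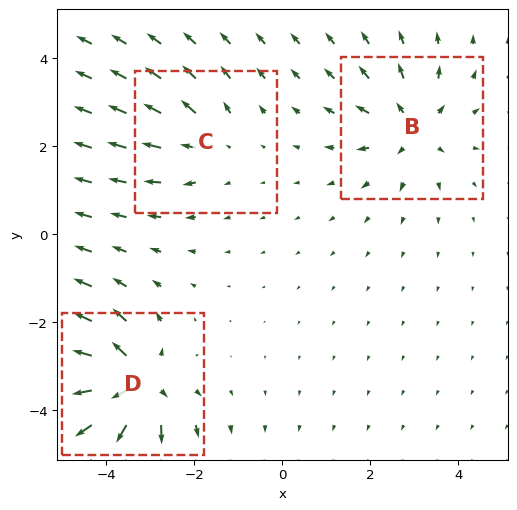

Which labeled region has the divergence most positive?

D

Divergence at each region's feature centre — B: about +3, C: about +2, D: about +5. Region D is most positive.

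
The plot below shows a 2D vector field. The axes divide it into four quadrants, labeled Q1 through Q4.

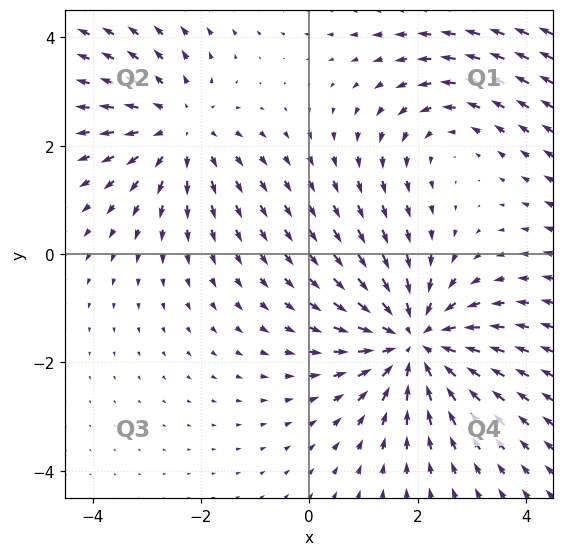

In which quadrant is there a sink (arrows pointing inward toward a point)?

The sink sits at approximately (1.9, -1.6), which lies in quadrant Q4. The divergence there is about -4, negative as expected for a sink.

Q4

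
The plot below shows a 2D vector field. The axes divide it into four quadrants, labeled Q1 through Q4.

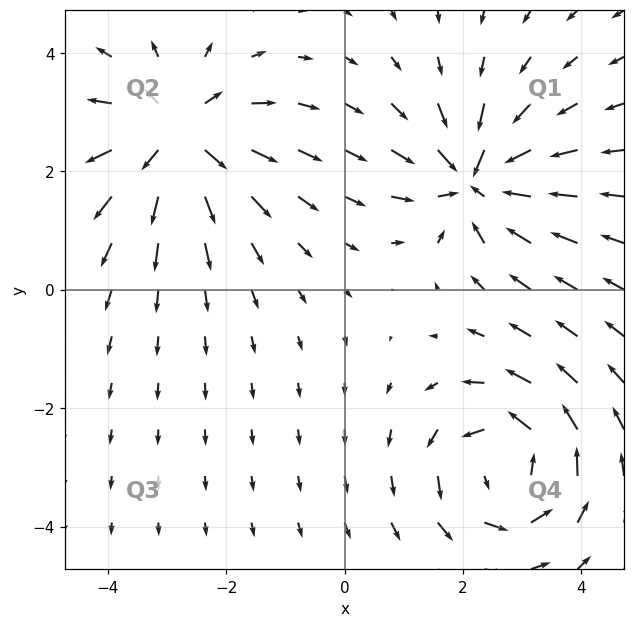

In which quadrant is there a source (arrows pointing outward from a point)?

The source sits at approximately (-2.8, 2.6), which lies in quadrant Q2. The divergence there is about +5, positive as expected for a source.

Q2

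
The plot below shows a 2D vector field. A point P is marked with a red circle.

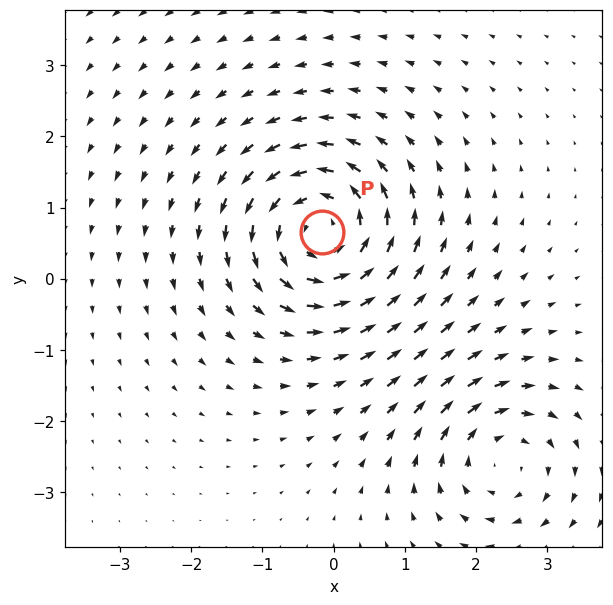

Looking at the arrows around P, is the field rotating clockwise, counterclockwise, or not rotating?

Near P at (-0.2, 0.7) the arrows circulate counterclockwise. The curl (z-component) there is about +5; positive curl means counterclockwise rotation.

counterclockwise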